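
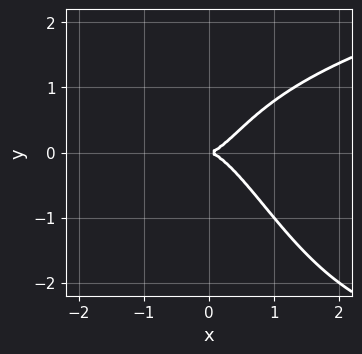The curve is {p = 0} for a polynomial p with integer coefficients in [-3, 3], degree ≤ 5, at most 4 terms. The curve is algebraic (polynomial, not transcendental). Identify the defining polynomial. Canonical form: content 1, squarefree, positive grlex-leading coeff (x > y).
2*x^2*y^2 + x*y^3 - 3*x^3 + 2*y^2

Degree: no degree-3 curve has this shape, so deg p = 4.
Reading off the gridlines: it meets the x-axis at x = 0 (among the integer gridlines); one y-axis crossing is at y = 0.
The integer polynomial consistent with all of this is the stated p.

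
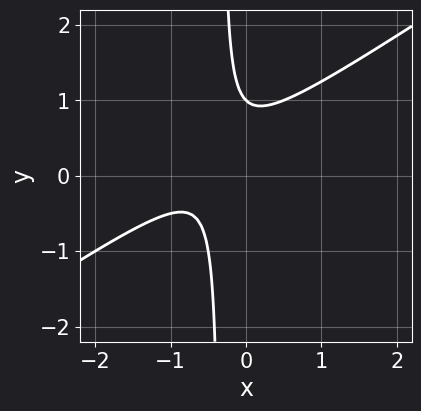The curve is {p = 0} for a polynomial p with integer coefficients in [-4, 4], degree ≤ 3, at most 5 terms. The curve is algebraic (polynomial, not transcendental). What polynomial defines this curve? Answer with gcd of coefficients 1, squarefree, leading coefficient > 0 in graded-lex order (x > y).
1. The degree is 2 — a generic line meets the curve in up to 2 points.
2. From the axis intercepts and sections: it crosses the y-axis at the gridline y = 1; no x-intercept at any integer in the box.
3. Fitting integer coefficients to these (and the overall shape) gives p.

2*x^2 - 3*x*y + 2*x - y + 1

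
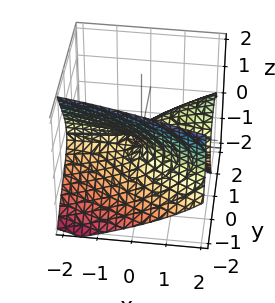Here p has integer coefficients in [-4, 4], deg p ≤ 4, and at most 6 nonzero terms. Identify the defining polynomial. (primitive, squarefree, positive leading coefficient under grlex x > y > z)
The degree is 3 — no degree-2 surface has this shape.
Reading off the gridlines: one y-axis crossing is at y = 0; the visible x-axis segment lies entirely on the surface; it crosses the z-axis at the gridline z = 0.
Solving for integer coefficients yields p as stated.

y^3 - 2*x*y + 2*y*z + 2*z^2 + z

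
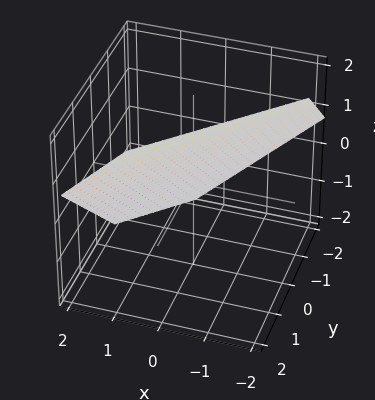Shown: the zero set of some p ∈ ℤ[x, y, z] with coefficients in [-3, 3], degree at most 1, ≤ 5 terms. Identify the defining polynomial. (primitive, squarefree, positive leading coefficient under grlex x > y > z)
First, degree: the surface is flat (a plane), so deg p = 1.
Finally, putting this together gives p.

3*x - 3*y + 3*z - 2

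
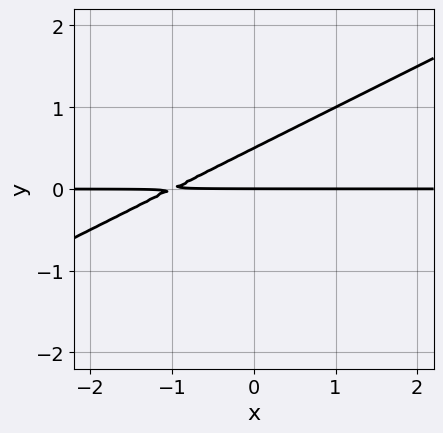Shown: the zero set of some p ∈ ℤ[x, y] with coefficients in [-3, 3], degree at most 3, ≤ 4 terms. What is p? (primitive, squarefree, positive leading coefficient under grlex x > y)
(a) The degree is 2 — no degree-1 curve has this shape.
(b) Reading off the gridlines: the visible x-axis segment lies entirely on the curve; it meets the y-axis at y = 0 (among the integer gridlines).
(c) Putting this together gives p.

x*y - 2*y^2 + y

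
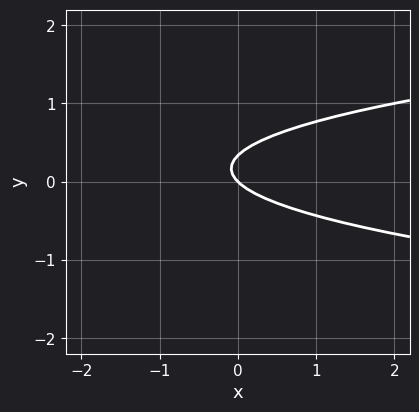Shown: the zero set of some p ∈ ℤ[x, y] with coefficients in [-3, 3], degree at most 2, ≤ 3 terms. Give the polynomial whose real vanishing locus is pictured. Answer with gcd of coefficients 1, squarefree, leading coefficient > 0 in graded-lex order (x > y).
First, deg p = 2. The shape is more complex than any degree-1 curve.
Then, from the visible intercepts: it meets the y-axis at y = 0 (among the integer gridlines); it crosses the x-axis at the gridline x = 0.
Finally, the integer polynomial consistent with all of this is the stated p.

3*y^2 - x - y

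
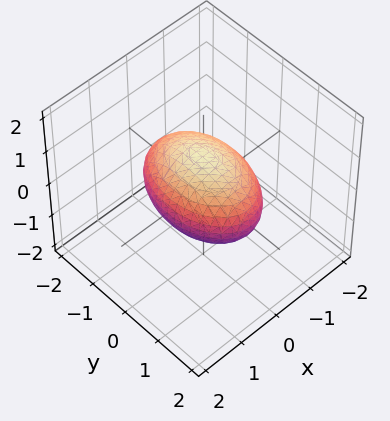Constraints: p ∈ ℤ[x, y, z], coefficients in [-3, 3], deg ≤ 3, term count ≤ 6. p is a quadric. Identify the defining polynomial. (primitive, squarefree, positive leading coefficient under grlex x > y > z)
2*x^2 + y^2 + 2*z^2 - 2

(a) deg p = 2. A closed, bounded, convex surface; a quadric.
(b) Symmetries: the y ↦ −y reflection is a symmetry, so y appears only in even powers; the z ↦ −z reflection is a symmetry, so z appears only in even powers; mirror symmetry x ↦ −x ⇒ only even powers of x.
(c) Reading off the gridlines: among the integer gridlines, it crosses the x-axis at x ∈ {-1, 1}; among the integer gridlines, it crosses the z-axis at z ∈ {-1, 1}.
(d) These observations pin down the coefficients.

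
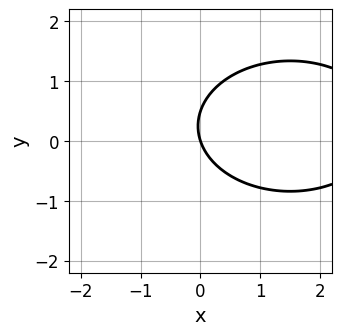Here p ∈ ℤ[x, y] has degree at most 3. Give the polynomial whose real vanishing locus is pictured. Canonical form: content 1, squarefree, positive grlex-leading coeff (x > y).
x^2 + 2*y^2 - 3*x - y

1. The degree is 2 — the shape is more complex than any degree-1 curve.
2. Observable constraints: it crosses the x-axis at the gridline x = 0; one y-axis crossing is at y = 0.
3. Putting this together gives p.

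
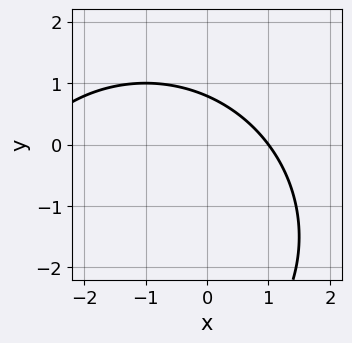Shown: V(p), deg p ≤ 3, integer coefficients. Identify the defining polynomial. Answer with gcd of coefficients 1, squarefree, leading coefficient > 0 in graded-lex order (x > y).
x^2 + y^2 + 2*x + 3*y - 3

The degree is 2 — no degree-1 curve has this shape.
Checking where it meets the axes: it meets the x-axis at x = 1 (among the integer gridlines).
Solving for integer coefficients yields p as stated.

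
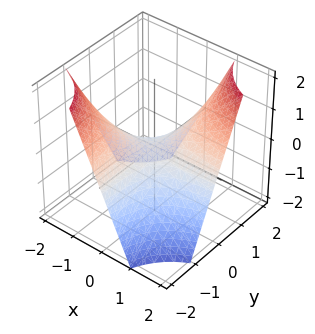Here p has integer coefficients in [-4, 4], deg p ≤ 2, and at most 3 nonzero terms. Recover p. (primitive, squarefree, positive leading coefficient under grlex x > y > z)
1. deg p = 2. The shape is more complex than any degree-1 surface.
2. From the visible intercepts: every point of the x-axis in the box is on the surface; every point of the y-axis in the box is on the surface; it crosses the z-axis at the gridline z = 0.
3. Together with the visible shape, these determine p as stated.

x*y - z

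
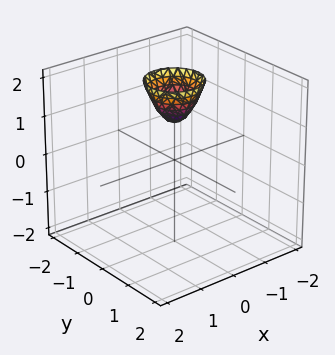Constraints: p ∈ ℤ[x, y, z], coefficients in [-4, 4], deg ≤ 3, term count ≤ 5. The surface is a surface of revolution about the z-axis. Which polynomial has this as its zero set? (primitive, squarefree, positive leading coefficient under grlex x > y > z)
2*x^2 + 2*y^2 - z + 1

(a) Degree: no degree-1 surface has this shape, so deg p = 2.
(b) Symmetries: rotational symmetry about the z-axis ⇒ p depends on x, y only through x² + y².
(c) Observable constraints: a circular section at z = 2 has radius between 0 and 1; it misses every integer gridline on the y-axis; one z-axis crossing is at z = 1.
(d) The integer polynomial consistent with all of this is the stated p.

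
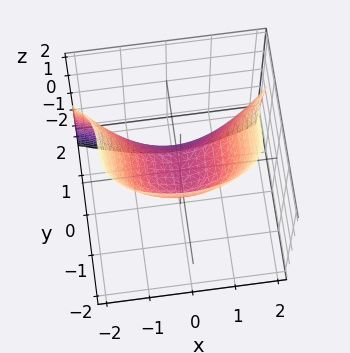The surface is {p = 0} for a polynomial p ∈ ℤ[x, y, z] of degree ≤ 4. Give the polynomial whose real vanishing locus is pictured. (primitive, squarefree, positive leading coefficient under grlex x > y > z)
First, deg p = 3.
Then, reading off the gridlines: it meets the x-axis at x = 0 (among the integer gridlines); it crosses the z-axis at the gridline z = 0.
Finally, matching integer coefficients to the picture gives p.

3*y^3 - 2*x^2 + 3*z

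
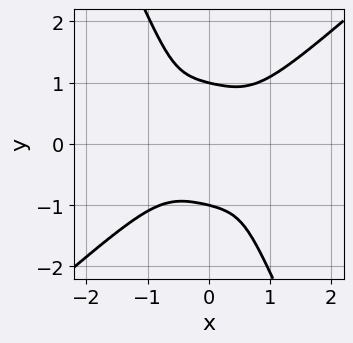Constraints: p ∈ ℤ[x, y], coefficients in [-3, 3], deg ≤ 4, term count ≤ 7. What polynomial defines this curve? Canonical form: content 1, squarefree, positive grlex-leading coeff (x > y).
(a) deg p = 4. The shape is more complex than any degree-3 curve.
(b) Observable constraints: the curve avoids every integer x-axis point in the box; among the integer gridlines, it crosses the y-axis at y ∈ {-1, 1}.
(c) The integer polynomial consistent with all of this is the stated p.

2*x^4 - 2*x*y^3 - y^4 + x*y + 1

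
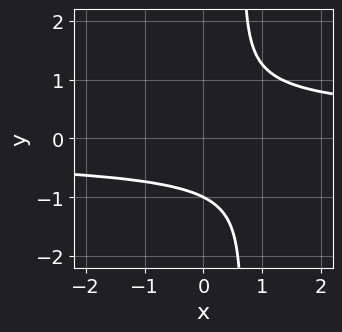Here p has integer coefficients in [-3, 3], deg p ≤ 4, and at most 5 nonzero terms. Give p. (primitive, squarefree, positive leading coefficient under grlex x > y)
First, deg p = 4. A generic line meets the curve in up to 4 points.
Then, reading off the gridlines: it crosses the y-axis at the gridline y = -1; no x-intercept at any integer in the box.
Finally, the integer polynomial consistent with all of this is the stated p.

3*x*y^3 - 2*y^3 - 2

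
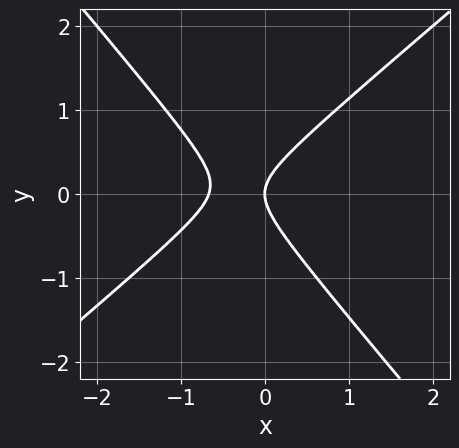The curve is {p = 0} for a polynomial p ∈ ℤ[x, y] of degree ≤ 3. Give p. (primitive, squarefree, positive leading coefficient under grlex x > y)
3*x^2 - x*y - 3*y^2 + 2*x

deg p = 2. The shape is more complex than any degree-1 curve.
From the visible intercepts: it crosses the x-axis at the gridline x = 0; it crosses the y-axis at the gridline y = 0.
Putting this together gives p.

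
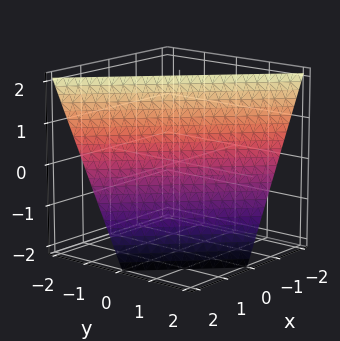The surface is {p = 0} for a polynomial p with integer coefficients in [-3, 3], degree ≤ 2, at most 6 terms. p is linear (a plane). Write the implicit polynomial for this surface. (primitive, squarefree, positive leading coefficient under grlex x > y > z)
1. Degree: every cross-section is a straight line — this is a plane, so deg p = 1.
2. Reading off the gridlines: it meets the y-axis at y = 1 (among the integer gridlines); it meets the z-axis at z = 2 (among the integer gridlines).
3. Matching integer coefficients to the picture gives p. Check: (1, 0, 0) on the x-axis lies on the surface, and p(1, 0, 0) = 0. ✓

2*x + 2*y + z - 2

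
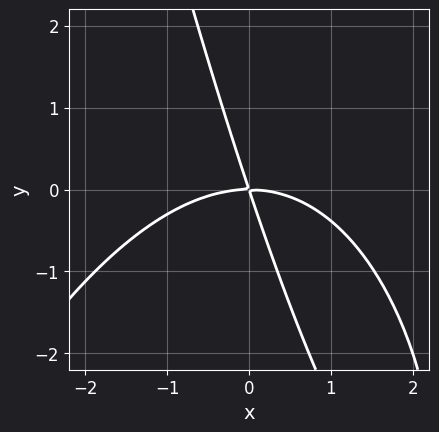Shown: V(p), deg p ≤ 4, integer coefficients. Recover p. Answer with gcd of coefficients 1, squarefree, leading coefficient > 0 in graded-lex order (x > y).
x^3 + 3*x*y + y^2

First, degree: no degree-2 curve has this shape, so deg p = 3.
Then, observable constraints: it crosses the y-axis at the gridline y = 0; it meets the x-axis at x = 0 (among the integer gridlines).
Finally, assembling these constraints gives the stated polynomial.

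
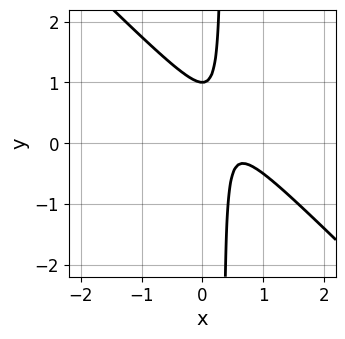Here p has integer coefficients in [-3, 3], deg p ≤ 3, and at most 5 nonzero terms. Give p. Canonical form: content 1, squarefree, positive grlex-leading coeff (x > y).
(a) Degree: no degree-1 curve has this shape, so deg p = 2.
(b) Observable constraints: the curve avoids every integer x-axis point in the box; it meets the y-axis at y = 1 (among the integer gridlines).
(c) Solving for integer coefficients yields p as stated.

3*x^2 + 3*x*y - 3*x - y + 1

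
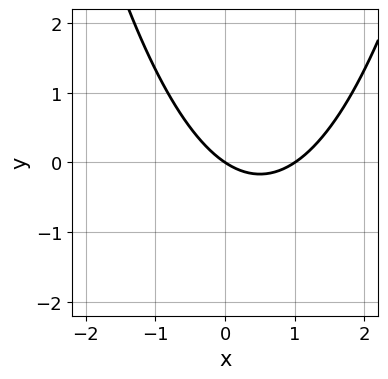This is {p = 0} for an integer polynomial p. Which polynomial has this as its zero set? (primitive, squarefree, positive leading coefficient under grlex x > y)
2*x^2 - 2*x - 3*y

1. deg p = 2. The shape is more complex than any degree-1 curve.
2. Reading off the gridlines: one y-axis crossing is at y = 0; among the integer gridlines, it crosses the x-axis at x ∈ {0, 1}.
3. The integer polynomial consistent with all of this is the stated p.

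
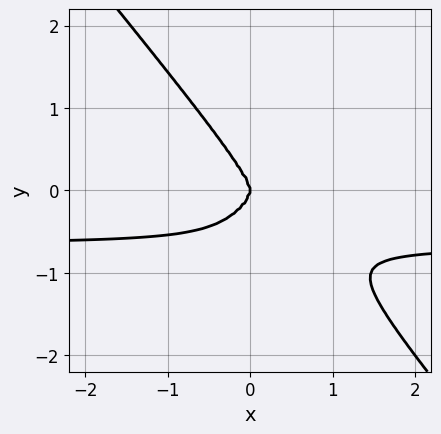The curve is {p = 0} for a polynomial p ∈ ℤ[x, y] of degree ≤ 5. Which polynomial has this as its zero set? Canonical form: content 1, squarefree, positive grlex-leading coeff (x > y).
3*x^3*y + x^2*y^2 + y^4 + 2*x^3

1. Degree: no degree-3 curve has this shape, so deg p = 4.
2. Observable constraints: it crosses the y-axis at the gridline y = 0; it meets the x-axis at x = 0 (among the integer gridlines).
3. Fitting integer coefficients to these (and the overall shape) gives p.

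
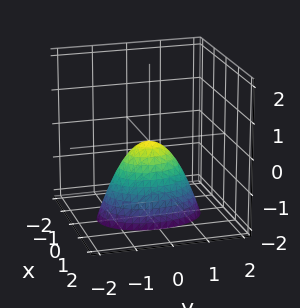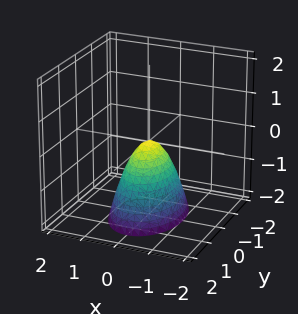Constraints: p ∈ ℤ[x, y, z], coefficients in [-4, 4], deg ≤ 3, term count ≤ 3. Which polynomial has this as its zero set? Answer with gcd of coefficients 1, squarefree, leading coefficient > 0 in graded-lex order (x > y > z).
(a) The degree is 2 — a single bowl opening along one axis; a quadric.
(b) Symmetries: it's symmetric under y → −y, forcing even powers of y; the x ↦ −x reflection is a symmetry, so x appears only in even powers.
(c) Reading off the gridlines: it crosses the y-axis at the gridline y = 0; it crosses the x-axis at the gridline x = 0; one z-axis crossing is at z = 0.
(d) Matching integer coefficients to the picture gives p.

2*x^2 + y^2 + z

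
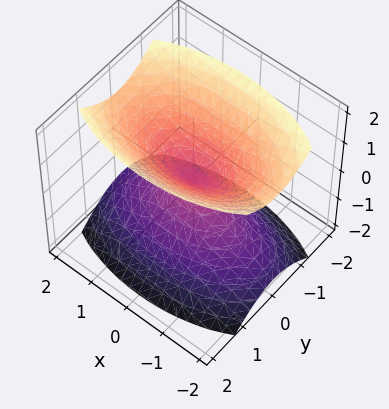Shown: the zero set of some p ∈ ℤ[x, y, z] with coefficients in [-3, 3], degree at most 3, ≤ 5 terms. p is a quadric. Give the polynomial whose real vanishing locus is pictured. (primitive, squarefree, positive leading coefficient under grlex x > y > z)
There are 2 components.
The degree is 2 — two nappes meeting at a single point; a quadric.
Symmetries: it's symmetric under z → −z, forcing even powers of z; the y ↦ −y reflection is a symmetry, so y appears only in even powers; mirror symmetry x ↦ −x ⇒ only even powers of x.
From the visible intercepts: it meets the x-axis at x = 0 (among the integer gridlines); one z-axis crossing is at z = 0; it meets the y-axis at y = 0 (among the integer gridlines).
Putting this together gives p.

x^2 + 3*y^2 - 2*z^2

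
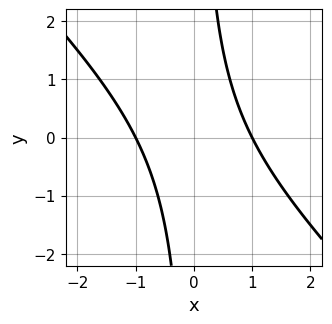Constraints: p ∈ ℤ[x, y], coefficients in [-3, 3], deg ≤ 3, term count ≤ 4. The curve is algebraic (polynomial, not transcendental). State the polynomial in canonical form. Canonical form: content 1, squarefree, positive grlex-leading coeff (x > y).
The degree is 2 — no degree-1 curve has this shape.
Checking where it meets the axes: it misses every integer gridline on the y-axis; among the integer gridlines, it crosses the x-axis at x ∈ {-1, 1}.
Together with the visible shape, these determine p as stated.

x^2 + x*y - 1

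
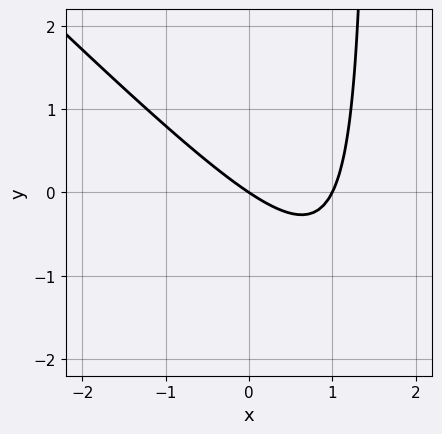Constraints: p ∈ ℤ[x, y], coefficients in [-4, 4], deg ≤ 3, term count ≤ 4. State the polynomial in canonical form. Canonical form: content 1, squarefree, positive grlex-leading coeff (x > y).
2*x^2 + 2*x*y - 2*x - 3*y

The degree is 2 — a generic line meets the curve in up to 2 points.
Against the integer gridlines: it meets the y-axis at y = 0 (among the integer gridlines); among the integer gridlines, it crosses the x-axis at x ∈ {0, 1}.
These observations pin down the coefficients.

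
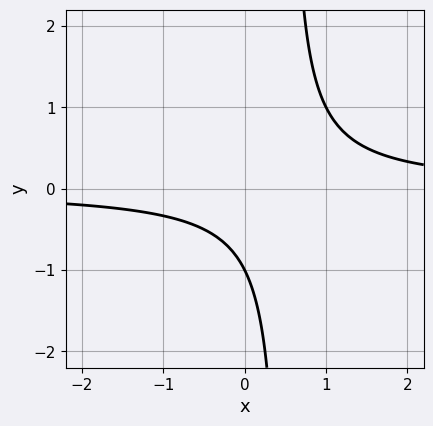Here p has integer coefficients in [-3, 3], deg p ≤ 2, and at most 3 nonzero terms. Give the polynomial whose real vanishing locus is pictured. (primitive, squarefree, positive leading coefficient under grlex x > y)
First, degree: a generic line meets the curve in up to 2 points, so deg p = 2.
Next, against the integer gridlines: the curve avoids every integer x-axis point in the box; one y-axis crossing is at y = -1.
Finally, matching integer coefficients to the picture gives p.

2*x*y - y - 1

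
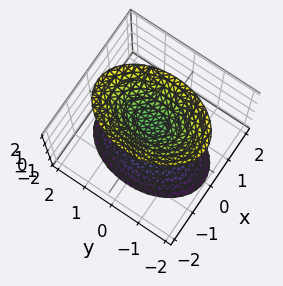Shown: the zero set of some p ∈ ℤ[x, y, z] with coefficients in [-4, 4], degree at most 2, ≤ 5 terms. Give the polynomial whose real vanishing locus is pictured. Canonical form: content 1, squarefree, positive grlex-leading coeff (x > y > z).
2*x^2 + y^2 - z^2 + 1

First, the picture has 2 separate pieces.
Then, degree: two sheets facing apart; a quadric, so deg p = 2.
Then, symmetries: it's symmetric under z → −z, forcing even powers of z; the y ↦ −y reflection is a symmetry, so y appears only in even powers; mirror symmetry x ↦ −x ⇒ only even powers of x.
Then, against the integer gridlines: it misses every integer gridline on the x-axis; the z-axis gridline crossings are at z ∈ {-1, 1}.
Finally, putting this together gives p.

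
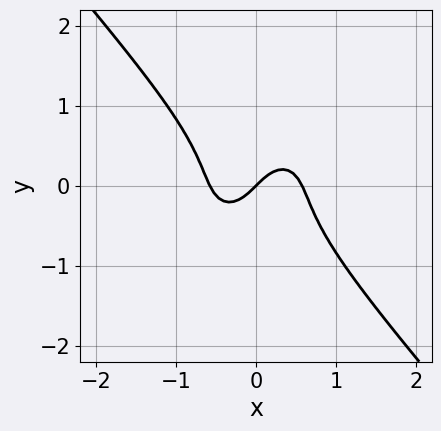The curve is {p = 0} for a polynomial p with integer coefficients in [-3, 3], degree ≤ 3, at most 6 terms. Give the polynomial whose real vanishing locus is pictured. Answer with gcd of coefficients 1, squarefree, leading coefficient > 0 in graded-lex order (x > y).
3*x^3 + 2*y^3 - x + y

(a) The degree is 3 — the shape is more complex than any degree-2 curve.
(b) Reading off the gridlines: one y-axis crossing is at y = 0; it meets the x-axis at x = 0 (among the integer gridlines).
(c) The integer polynomial consistent with all of this is the stated p.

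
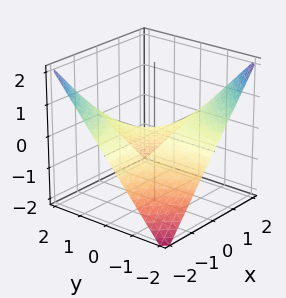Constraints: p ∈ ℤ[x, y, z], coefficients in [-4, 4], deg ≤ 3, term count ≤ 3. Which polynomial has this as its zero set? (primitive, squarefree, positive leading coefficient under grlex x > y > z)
deg p = 2. A saddle surface; a quadric.
Checking where it meets the axes: the visible x-axis segment lies entirely on the surface; the visible y-axis segment lies entirely on the surface.
Solving for integer coefficients yields p as stated.

x*y + 2*z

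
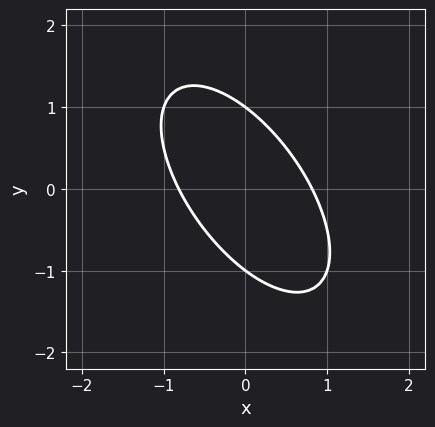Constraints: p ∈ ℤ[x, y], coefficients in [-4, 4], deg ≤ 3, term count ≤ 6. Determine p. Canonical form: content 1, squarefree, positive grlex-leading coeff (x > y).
First, the degree is 2 — the shape is more complex than any degree-1 curve.
Then, from the axis intercepts and sections: among the integer gridlines, it crosses the y-axis at y ∈ {-1, 1}.
Finally, these observations pin down the coefficients.

3*x^2 + 3*x*y + 2*y^2 - 2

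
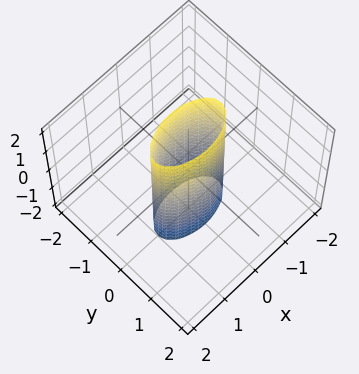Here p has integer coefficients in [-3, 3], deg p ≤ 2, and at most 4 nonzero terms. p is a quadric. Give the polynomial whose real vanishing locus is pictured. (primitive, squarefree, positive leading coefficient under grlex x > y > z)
x^2 + 3*y^2 - 1

First, degree: constant cross-section along one axis; a quadric, so deg p = 2.
Then, symmetries: it's symmetric under y → −y, forcing even powers of y; mirror symmetry z ↦ −z ⇒ only even powers of z; mirror symmetry x ↦ −x ⇒ only even powers of x.
Next, checking where it meets the axes: among the integer gridlines, it crosses the x-axis at x ∈ {-1, 1}; the surface avoids every integer z-axis point in the box.
Finally, fitting integer coefficients to these (and the overall shape) gives p.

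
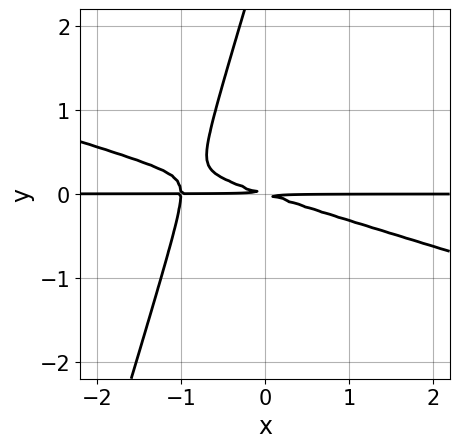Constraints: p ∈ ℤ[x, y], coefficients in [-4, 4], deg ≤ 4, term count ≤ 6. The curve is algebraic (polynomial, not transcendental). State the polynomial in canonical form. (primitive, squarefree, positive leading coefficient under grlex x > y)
x^2*y + 3*x*y^2 - y^3 + x*y + 3*y^2

(a) deg p = 3. The shape is more complex than any degree-2 curve.
(b) Checking where it meets the axes: every point of the x-axis in the box is on the curve.
(c) Assembling these constraints gives the stated polynomial.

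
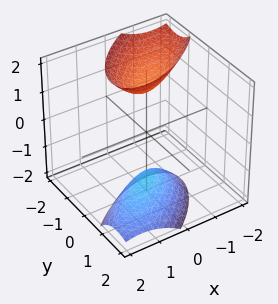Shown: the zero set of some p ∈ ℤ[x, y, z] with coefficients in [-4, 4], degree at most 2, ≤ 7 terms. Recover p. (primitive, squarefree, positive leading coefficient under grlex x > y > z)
First, I count 2 distinct pieces. Treating them together as one polynomial.
Next, deg p = 2. The shape is more complex than any degree-1 surface.
Then, from the axis intercepts and sections: no y-intercept at any integer in the box; the surface avoids every integer x-axis point in the box.
Finally, these observations pin down the coefficients.

2*x^2 - 3*x*y + 3*y^2 + 2*y*z - z^2 + 2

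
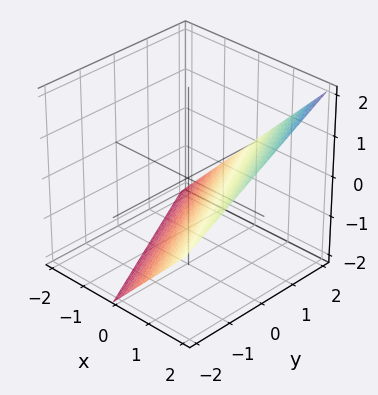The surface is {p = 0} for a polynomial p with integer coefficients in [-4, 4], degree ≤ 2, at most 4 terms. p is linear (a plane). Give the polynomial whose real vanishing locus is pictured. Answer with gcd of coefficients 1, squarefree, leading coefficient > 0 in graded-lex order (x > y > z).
2*x + y - 2*z - 2

First, the degree is 1 — every cross-section is a straight line — this is a plane.
Then, checking where it meets the axes: it meets the z-axis at z = -1 (among the integer gridlines); one x-axis crossing is at x = 1; one y-axis crossing is at y = 2.
Finally, together with the visible shape, these determine p as stated.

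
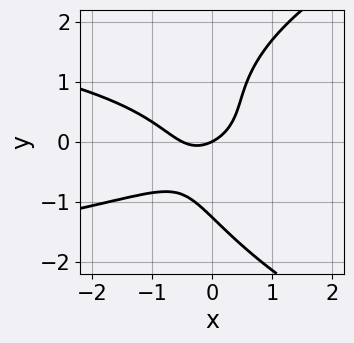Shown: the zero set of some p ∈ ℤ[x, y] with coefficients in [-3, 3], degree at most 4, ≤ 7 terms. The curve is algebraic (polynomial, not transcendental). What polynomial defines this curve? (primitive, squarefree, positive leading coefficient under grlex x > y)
(a) Degree: the shape is more complex than any degree-3 curve, so deg p = 4.
(b) Against the integer gridlines: one y-axis crossing is at y = 0; it crosses the x-axis at the gridline x = 0.
(c) These observations pin down the coefficients.

y^4 - 3*x*y^2 - 2*x^2 - x + 2*y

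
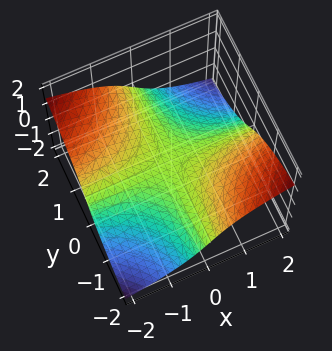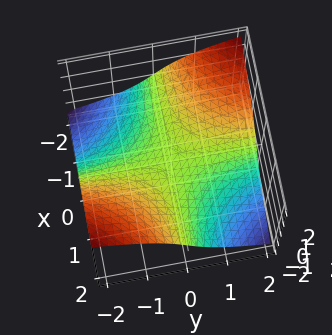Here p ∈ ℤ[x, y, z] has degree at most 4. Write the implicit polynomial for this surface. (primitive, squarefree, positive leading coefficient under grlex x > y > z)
z^3 + 2*x*y + 3*z

First, the degree is 3 — the shape is more complex than any degree-2 surface.
Then, observable constraints: every point of the x-axis in the box is on the surface; every point of the y-axis in the box is on the surface; it crosses the z-axis at the gridline z = 0.
Finally, the integer polynomial consistent with all of this is the stated p.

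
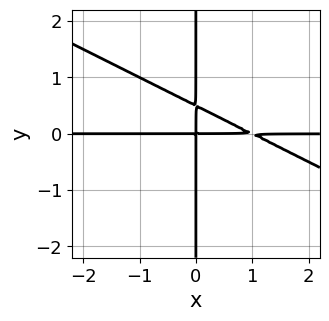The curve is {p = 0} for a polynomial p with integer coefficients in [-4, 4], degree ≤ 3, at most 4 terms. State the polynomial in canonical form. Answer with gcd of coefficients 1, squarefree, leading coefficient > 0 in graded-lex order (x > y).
x^2*y + 2*x*y^2 - x*y

(a) deg p = 3. A generic line meets the curve in up to 3 points.
(b) Against the integer gridlines: every point of the y-axis in the box is on the curve; every point of the x-axis in the box is on the curve.
(c) Solving for integer coefficients yields p as stated.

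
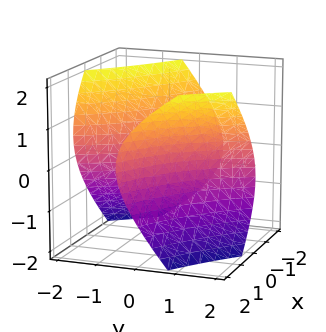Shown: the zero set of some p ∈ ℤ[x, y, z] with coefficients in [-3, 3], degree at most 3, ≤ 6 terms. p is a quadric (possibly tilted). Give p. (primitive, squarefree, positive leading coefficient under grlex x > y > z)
x^2 + 3*x*y + y^2 - y*z - 2*z^2 - 1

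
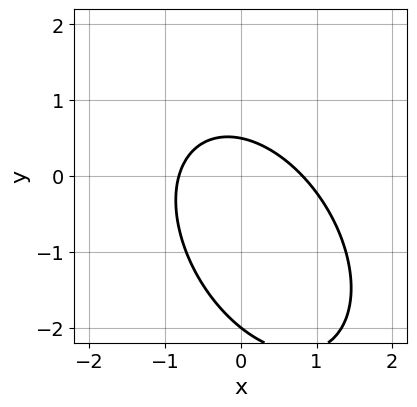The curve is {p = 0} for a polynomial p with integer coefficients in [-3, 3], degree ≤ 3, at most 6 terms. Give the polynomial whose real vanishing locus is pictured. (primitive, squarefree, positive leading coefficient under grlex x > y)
deg p = 2.
Observable constraints: it meets the y-axis at y = -2 (among the integer gridlines).
These observations pin down the coefficients.

3*x^2 + 2*x*y + 2*y^2 + 3*y - 2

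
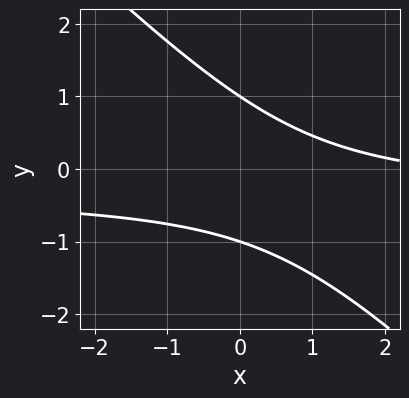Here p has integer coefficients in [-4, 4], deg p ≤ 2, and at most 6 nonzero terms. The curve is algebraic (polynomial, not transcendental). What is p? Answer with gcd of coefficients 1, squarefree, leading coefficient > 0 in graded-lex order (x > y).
3*x*y + 3*y^2 + x - 3

(a) Degree: a generic line meets the curve in up to 2 points, so deg p = 2.
(b) Observable constraints: among the integer gridlines, it crosses the y-axis at y ∈ {-1, 1}; it misses every integer gridline on the x-axis.
(c) Solving for integer coefficients yields p as stated.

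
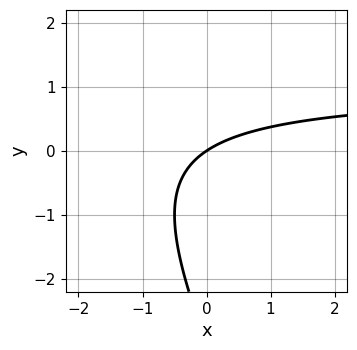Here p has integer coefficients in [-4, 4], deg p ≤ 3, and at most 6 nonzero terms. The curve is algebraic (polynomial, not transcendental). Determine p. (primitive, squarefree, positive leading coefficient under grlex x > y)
(a) Degree: a generic line meets the curve in up to 2 points, so deg p = 2.
(b) Reading off the gridlines: it meets the x-axis at x = 0 (among the integer gridlines); it crosses the y-axis at the gridline y = 0.
(c) These observations pin down the coefficients.

2*x*y + y^2 - 2*x + 3*y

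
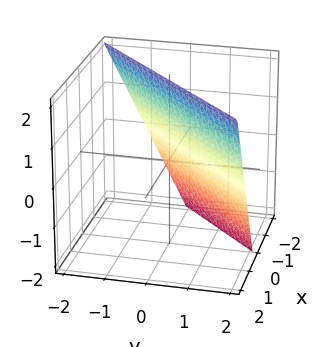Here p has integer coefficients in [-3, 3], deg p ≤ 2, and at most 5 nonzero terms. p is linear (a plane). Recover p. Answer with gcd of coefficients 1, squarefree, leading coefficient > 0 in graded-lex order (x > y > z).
(a) deg p = 1.
(b) Observable constraints: one y-axis crossing is at y = 1; one z-axis crossing is at z = 2; it meets the x-axis at x = -1 (among the integer gridlines).
(c) Putting this together gives p.

2*x - 2*y - z + 2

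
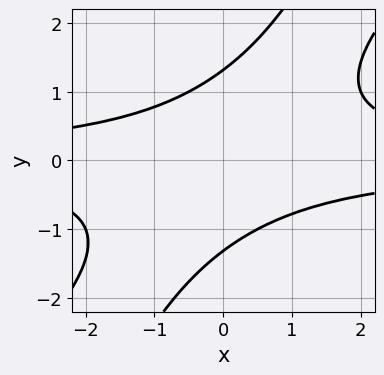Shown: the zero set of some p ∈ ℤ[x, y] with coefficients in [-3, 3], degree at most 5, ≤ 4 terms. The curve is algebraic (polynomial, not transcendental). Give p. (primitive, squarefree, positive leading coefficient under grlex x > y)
(a) Degree: no degree-3 curve has this shape, so deg p = 4.
(b) Reading off the gridlines: no x-intercept at any integer in the box.
(c) These observations pin down the coefficients.

2*x^2*y^2 - 3*x*y^3 + y^4 - 3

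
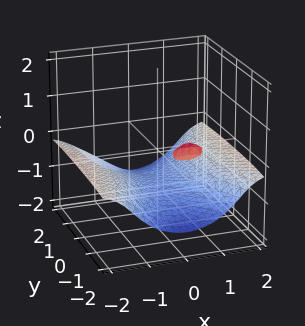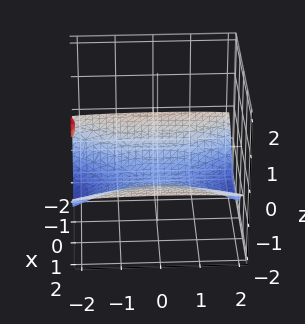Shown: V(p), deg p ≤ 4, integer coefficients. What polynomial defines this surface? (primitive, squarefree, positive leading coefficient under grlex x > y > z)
There are 2 components. Treating them together as one polynomial.
Degree: a generic line meets the surface in up to 3 points, so deg p = 3.
From the axis intercepts and sections: the surface avoids every integer x-axis point in the box; the surface avoids every integer y-axis point in the box.
Putting this together gives p.

3*x^2*z - y^2*z + 3*z^3 + 2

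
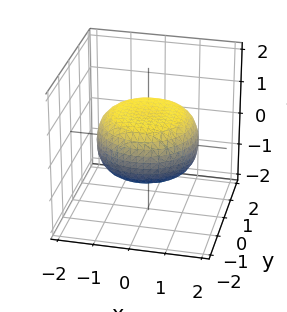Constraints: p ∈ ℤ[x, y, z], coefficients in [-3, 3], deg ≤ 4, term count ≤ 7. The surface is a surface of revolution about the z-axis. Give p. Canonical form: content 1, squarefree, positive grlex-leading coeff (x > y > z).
(a) The degree is 4 — a generic line meets the surface in up to 4 points.
(b) By symmetry, every cross-section ⟂ z is a circle, so x, y appear only via x² + y².
(c) From the visible intercepts: a circular section at z = 0 has radius between 1 and 2.
(d) Matching integer coefficients to the picture gives p.

x^4 + 2*x^2*y^2 + y^4 - x^2 - y^2 + 3*z^2 - 2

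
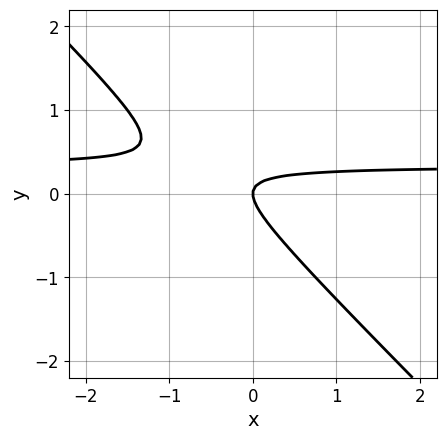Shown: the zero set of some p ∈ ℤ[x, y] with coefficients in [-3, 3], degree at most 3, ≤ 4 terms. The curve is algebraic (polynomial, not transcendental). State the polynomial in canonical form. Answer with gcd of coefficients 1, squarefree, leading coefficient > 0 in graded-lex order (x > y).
deg p = 2. A generic line meets the curve in up to 2 points.
Against the integer gridlines: one y-axis crossing is at y = 0; one x-axis crossing is at x = 0.
The integer polynomial consistent with all of this is the stated p.

3*x*y + 3*y^2 - x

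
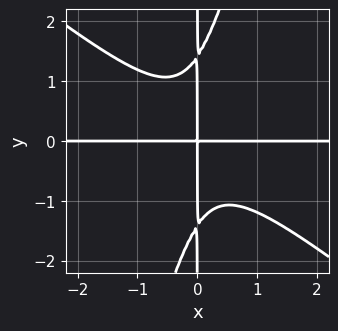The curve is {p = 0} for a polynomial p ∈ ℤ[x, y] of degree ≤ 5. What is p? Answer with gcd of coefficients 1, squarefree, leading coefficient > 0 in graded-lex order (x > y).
3*x^3*y + 3*x^2*y^2 - x*y^3 + 2*x*y

(a) The degree is 4 — the shape is more complex than any degree-3 curve.
(b) Against the integer gridlines: every point of the y-axis in the box is on the curve; every point of the x-axis in the box is on the curve.
(c) Fitting integer coefficients to these (and the overall shape) gives p.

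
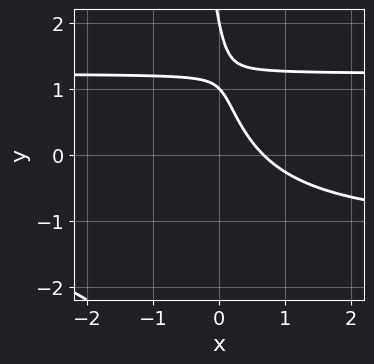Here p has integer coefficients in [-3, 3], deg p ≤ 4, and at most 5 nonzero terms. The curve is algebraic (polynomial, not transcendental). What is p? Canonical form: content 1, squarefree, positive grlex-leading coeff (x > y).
First, the degree is 3 — the shape is more complex than any degree-2 curve.
Next, reading off the gridlines: the y-axis gridline crossings are at y ∈ {1, 2}.
Finally, fitting integer coefficients to these (and the overall shape) gives p.

2*x*y^2 + y^2 - 3*x - 3*y + 2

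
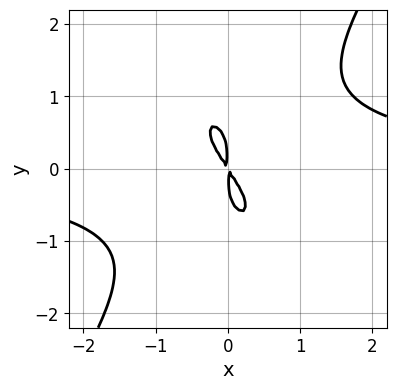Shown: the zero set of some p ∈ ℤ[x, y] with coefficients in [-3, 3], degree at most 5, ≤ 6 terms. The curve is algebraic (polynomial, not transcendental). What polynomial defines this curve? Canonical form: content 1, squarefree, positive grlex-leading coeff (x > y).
The degree is 4 — a generic line meets the curve in up to 4 points.
The integer polynomial consistent with all of this is the stated p.

2*x^3*y + x^2*y^2 - y^4 - 3*x^2 - 2*x*y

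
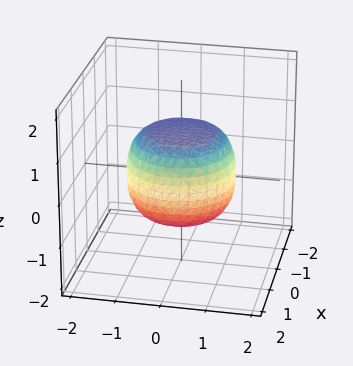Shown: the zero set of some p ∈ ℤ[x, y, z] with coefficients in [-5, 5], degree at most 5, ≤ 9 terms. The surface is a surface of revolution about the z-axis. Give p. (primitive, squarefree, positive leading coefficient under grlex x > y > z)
2*x^4 + 4*x^2*y^2 + 2*y^4 - x^2 - y^2 + 3*z^2 - 3

(a) deg p = 4.
(b) Symmetry: the surface is invariant under rotation about z: p = q(x² + y², z).
(c) Checking where it meets the axes: the z-axis gridline crossings are at z ∈ {-1, 1}; a circular section at z = -1 has radius between 0 and 1.
(d) Assembling these constraints gives the stated polynomial.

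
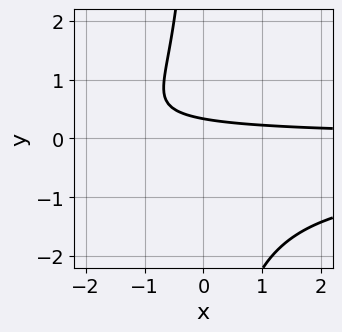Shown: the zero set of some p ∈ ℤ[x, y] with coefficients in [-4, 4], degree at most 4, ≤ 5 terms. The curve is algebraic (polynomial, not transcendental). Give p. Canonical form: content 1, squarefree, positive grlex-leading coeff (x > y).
First, degree: no degree-2 curve has this shape, so deg p = 3.
Then, checking where it meets the axes: the curve avoids every integer x-axis point in the box.
Finally, matching integer coefficients to the picture gives p.

2*x*y^2 + x*y + 3*y - 1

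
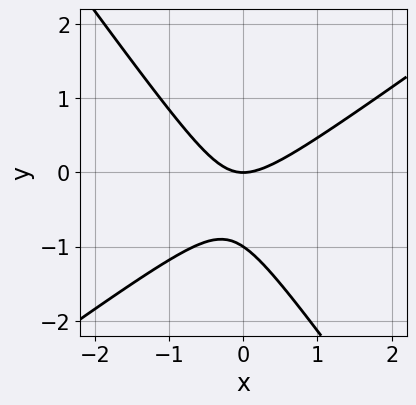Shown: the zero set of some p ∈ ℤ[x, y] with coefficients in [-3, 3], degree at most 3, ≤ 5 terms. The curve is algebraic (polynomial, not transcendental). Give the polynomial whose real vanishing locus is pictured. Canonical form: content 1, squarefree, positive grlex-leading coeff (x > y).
3*x^2 - 2*x*y - 3*y^2 - 3*y

Degree: a generic line meets the curve in up to 2 points, so deg p = 2.
From the axis intercepts and sections: it crosses the x-axis at the gridline x = 0; the y-axis gridline crossings are at y ∈ {-1, 0}.
Assembling these constraints gives the stated polynomial.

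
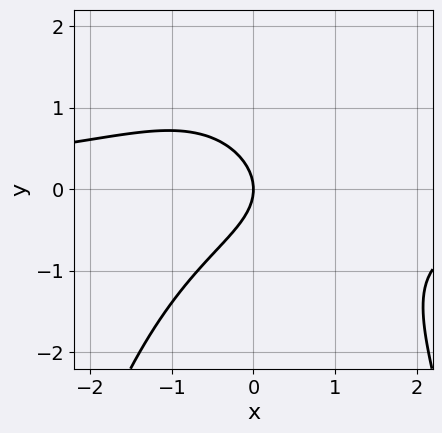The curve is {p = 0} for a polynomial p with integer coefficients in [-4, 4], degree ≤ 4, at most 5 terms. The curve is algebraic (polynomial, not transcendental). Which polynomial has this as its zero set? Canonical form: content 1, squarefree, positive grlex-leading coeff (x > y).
2*x^2*y + 3*y^2 + 3*x

The degree is 3 — no degree-2 curve has this shape.
Reading off the gridlines: one x-axis crossing is at x = 0; it crosses the y-axis at the gridline y = 0.
Together with the visible shape, these determine p as stated.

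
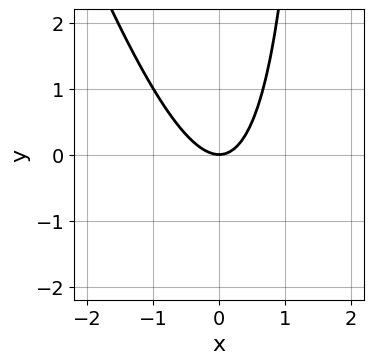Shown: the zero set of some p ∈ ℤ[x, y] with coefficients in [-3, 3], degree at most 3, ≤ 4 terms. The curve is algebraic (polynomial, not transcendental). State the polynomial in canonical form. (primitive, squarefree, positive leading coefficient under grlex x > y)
3*x^2 + x*y - 2*y

1. The degree is 2 — the shape is more complex than any degree-1 curve.
2. Observable constraints: it meets the y-axis at y = 0 (among the integer gridlines); it meets the x-axis at x = 0 (among the integer gridlines).
3. Matching integer coefficients to the picture gives p.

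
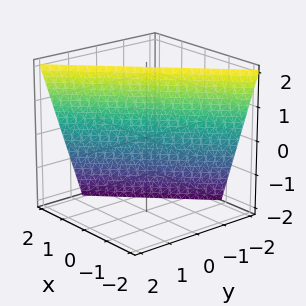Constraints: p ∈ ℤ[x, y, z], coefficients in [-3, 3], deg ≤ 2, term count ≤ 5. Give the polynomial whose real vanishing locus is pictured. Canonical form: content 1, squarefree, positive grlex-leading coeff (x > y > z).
(a) The degree is 1 — every cross-section is a straight line — this is a plane.
(b) Reading off the gridlines: one z-axis crossing is at z = 2.
(c) These observations pin down the coefficients.

3*x - 3*y + z - 2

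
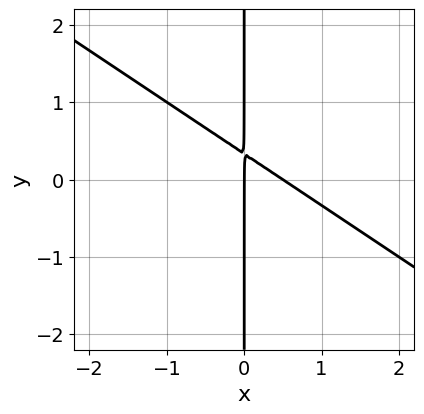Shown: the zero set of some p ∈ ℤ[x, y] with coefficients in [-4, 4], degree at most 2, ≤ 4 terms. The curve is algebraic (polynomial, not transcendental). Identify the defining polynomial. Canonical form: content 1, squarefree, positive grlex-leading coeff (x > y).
2*x^2 + 3*x*y - x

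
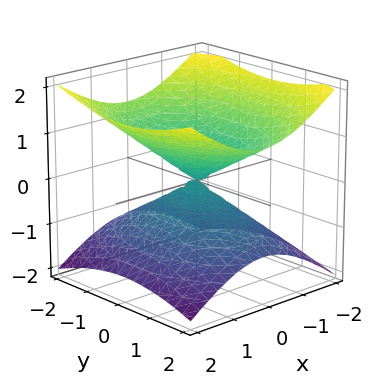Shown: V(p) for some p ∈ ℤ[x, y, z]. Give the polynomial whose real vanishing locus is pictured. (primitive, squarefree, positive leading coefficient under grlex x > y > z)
2*x^2 + y^2 - 3*z^2

(a) Degree: a double cone through the origin; a quadric, so deg p = 2.
(b) Symmetries: the y ↦ −y reflection is a symmetry, so y appears only in even powers; it's symmetric under x → −x, forcing even powers of x; mirror symmetry z ↦ −z ⇒ only even powers of z.
(c) Reading off the gridlines: it meets the y-axis at y = 0 (among the integer gridlines); it meets the x-axis at x = 0 (among the integer gridlines).
(d) Solving for integer coefficients yields p as stated.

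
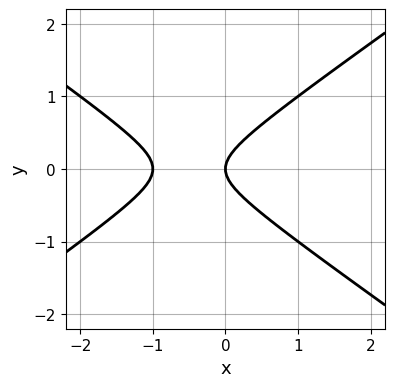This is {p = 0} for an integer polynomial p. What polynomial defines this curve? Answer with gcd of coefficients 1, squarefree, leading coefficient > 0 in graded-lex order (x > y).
x^2 - 2*y^2 + x

First, degree: a generic line meets the curve in up to 2 points, so deg p = 2.
Then, symmetries: it's symmetric under y → −y, forcing even powers of y.
Next, from the axis intercepts and sections: the x-axis gridline crossings are at x ∈ {-1, 0}; it crosses the y-axis at the gridline y = 0.
Finally, together with the visible shape, these determine p as stated.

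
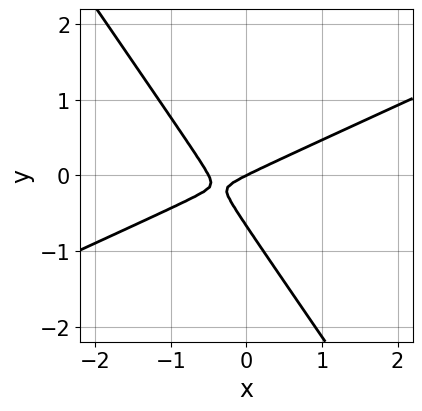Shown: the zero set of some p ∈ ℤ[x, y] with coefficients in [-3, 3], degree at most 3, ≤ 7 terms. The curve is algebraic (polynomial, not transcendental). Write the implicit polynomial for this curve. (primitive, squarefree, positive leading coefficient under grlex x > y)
2*x^2 - 3*x*y - 3*y^2 + x - 2*y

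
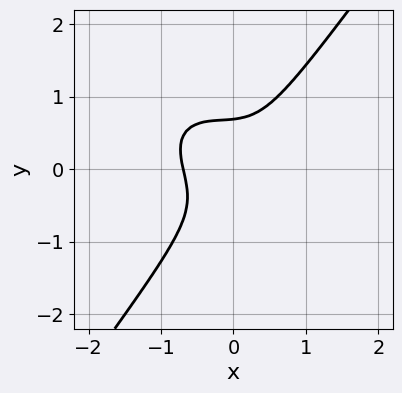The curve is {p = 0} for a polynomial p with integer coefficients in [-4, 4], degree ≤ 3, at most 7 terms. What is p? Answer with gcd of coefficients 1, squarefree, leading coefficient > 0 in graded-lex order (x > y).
First, the degree is 3 — a generic line meets the curve in up to 3 points.
Finally, matching integer coefficients to the picture gives p.

3*x^3 + 2*x^2*y + x*y^2 - 3*y^3 + 1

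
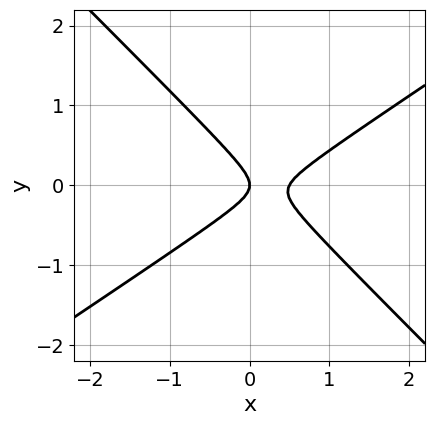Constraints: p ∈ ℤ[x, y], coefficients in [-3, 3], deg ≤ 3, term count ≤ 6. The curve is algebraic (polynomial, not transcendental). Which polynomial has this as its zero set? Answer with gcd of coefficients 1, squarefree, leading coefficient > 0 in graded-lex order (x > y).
First, the degree is 2 — no degree-1 curve has this shape.
Then, checking where it meets the axes: one x-axis crossing is at x = 0; one y-axis crossing is at y = 0.
Finally, together with the visible shape, these determine p as stated.

2*x^2 - x*y - 3*y^2 - x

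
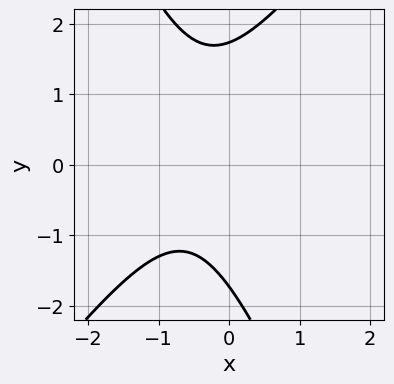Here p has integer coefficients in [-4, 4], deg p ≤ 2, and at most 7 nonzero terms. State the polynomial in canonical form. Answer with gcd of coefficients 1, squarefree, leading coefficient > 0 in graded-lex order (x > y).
3*x^2 - x*y - y^2 + 3*x + 3

First, the degree is 2 — a generic line meets the curve in up to 2 points.
Then, from the axis intercepts and sections: the curve avoids every integer x-axis point in the box.
Finally, together with the visible shape, these determine p as stated.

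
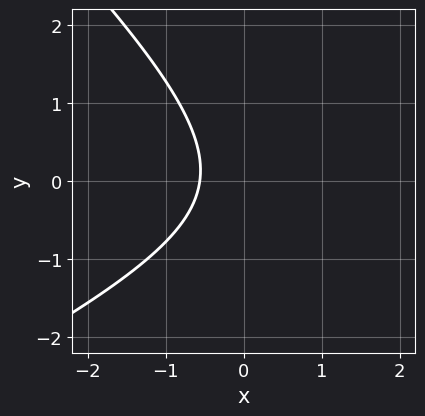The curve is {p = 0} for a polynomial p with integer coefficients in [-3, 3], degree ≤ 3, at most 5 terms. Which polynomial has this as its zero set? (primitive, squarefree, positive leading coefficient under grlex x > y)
x^2 - x*y - 2*y^2 - 3*x - 2

(a) Degree: no degree-1 curve has this shape, so deg p = 2.
(b) Observable constraints: no y-intercept at any integer in the box.
(c) Solving for integer coefficients yields p as stated.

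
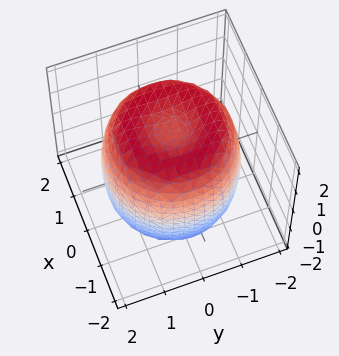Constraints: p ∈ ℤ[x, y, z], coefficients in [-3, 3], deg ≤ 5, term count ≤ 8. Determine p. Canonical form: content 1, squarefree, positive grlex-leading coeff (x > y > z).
x^4 + 2*x^2*y^2 + y^4 - 2*x^2 - 2*y^2 + z^2 - 2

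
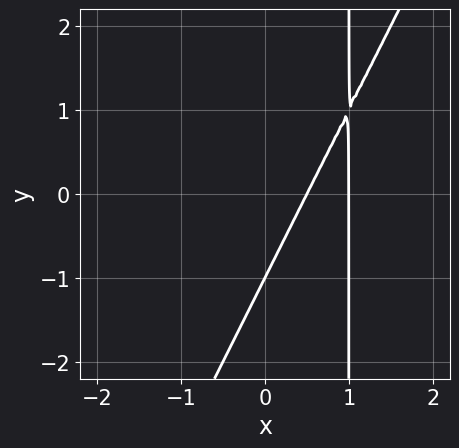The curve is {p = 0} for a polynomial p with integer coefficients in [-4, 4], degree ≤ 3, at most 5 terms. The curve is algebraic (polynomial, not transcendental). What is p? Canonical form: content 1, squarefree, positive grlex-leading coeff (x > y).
First, deg p = 2. A generic line meets the curve in up to 2 points.
Next, from the visible intercepts: one y-axis crossing is at y = -1; one x-axis crossing is at x = 1.
Finally, these observations pin down the coefficients.

2*x^2 - x*y - 3*x + y + 1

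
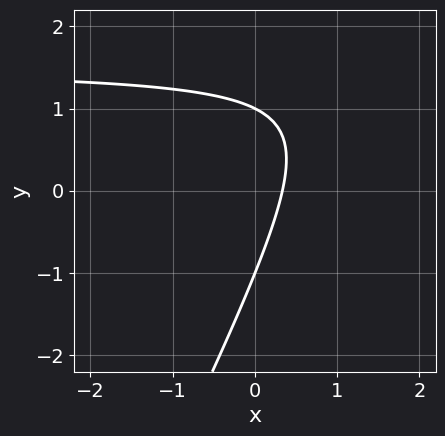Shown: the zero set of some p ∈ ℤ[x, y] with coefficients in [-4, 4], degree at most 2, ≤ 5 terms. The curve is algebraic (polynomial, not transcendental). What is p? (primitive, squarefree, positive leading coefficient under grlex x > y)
2*x*y - y^2 - 3*x + 1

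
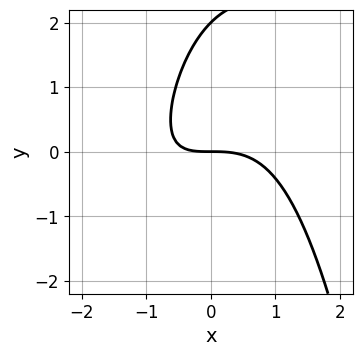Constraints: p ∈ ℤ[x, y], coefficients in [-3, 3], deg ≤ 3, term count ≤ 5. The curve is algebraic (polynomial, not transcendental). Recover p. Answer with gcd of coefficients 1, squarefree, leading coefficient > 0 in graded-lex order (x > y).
1. deg p = 3. No degree-2 curve has this shape.
2. From the axis intercepts and sections: it crosses the x-axis at the gridline x = 0; the y-axis gridline crossings are at y ∈ {0, 2}.
3. Assembling these constraints gives the stated polynomial.

x^3 - x^2*y + x*y - y^2 + 2*y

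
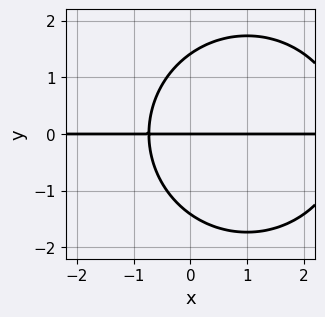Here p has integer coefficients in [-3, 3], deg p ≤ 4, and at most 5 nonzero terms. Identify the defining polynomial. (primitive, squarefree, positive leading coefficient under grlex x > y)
x^2*y + y^3 - 2*x*y - 2*y

Degree: no degree-2 curve has this shape, so deg p = 3.
Checking where it meets the axes: every point of the x-axis in the box is on the curve; it meets the y-axis at y = 0 (among the integer gridlines).
Putting this together gives p.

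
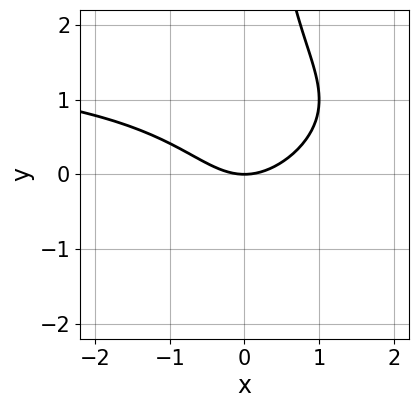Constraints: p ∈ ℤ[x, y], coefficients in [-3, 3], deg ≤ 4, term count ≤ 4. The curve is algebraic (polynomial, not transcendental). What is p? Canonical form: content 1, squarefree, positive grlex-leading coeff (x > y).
x^2*y - 2*x*y^2 - 2*x^2 + 3*y

1. deg p = 3. The shape is more complex than any degree-2 curve.
2. Reading off the gridlines: one x-axis crossing is at x = 0; it crosses the y-axis at the gridline y = 0.
3. Fitting integer coefficients to these (and the overall shape) gives p.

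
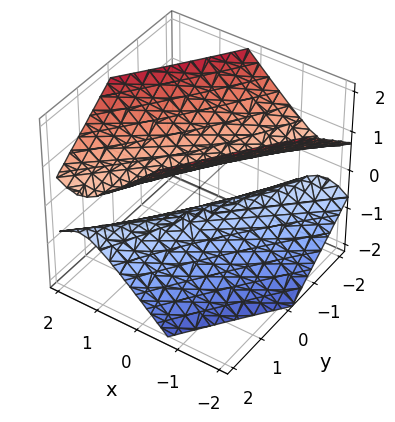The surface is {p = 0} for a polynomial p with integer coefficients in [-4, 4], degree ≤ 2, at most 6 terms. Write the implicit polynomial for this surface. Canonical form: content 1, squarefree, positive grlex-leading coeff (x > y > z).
1. The picture has 2 separate pieces. They look like related sheets of one shape, so recover p as a whole.
2. The degree is 2 — the shape is more complex than any degree-1 surface.
3. Checking where it meets the axes: no y-intercept at any integer in the box; the surface avoids every integer x-axis point in the box.
4. Putting this together gives p.

2*x^2 - 3*x*y + y^2 - 2*z^2 + 1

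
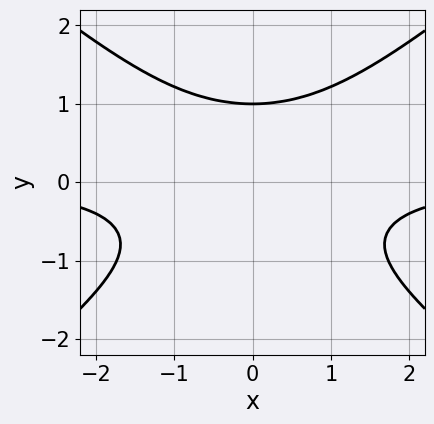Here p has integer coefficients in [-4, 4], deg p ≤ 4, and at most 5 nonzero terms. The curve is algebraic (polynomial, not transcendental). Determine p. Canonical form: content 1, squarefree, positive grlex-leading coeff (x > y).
2*x^2*y - 3*y^3 + 3

deg p = 3. The shape is more complex than any degree-2 curve.
Symmetries: mirror symmetry x ↦ −x ⇒ only even powers of x.
Checking where it meets the axes: it meets the y-axis at y = 1 (among the integer gridlines); no x-intercept at any integer in the box.
Solving for integer coefficients yields p as stated.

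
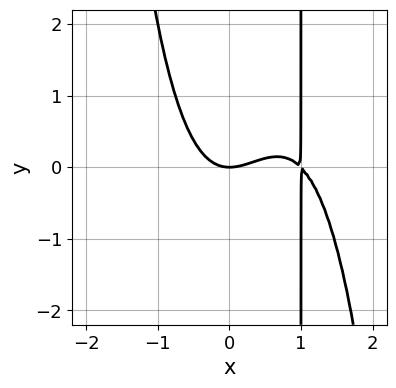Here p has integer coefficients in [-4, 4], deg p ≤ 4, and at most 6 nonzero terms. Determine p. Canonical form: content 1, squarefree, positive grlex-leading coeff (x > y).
x^4 - 2*x^3 + x^2 + x*y - y

First, deg p = 4. A generic line meets the curve in up to 4 points.
Then, reading off the gridlines: among the integer gridlines, it crosses the x-axis at x ∈ {0, 1}; one y-axis crossing is at y = 0.
Finally, the integer polynomial consistent with all of this is the stated p.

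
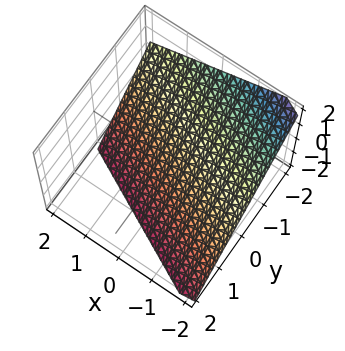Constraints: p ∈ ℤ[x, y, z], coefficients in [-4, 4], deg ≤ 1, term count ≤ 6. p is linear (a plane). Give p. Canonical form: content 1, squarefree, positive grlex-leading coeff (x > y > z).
The degree is 1 — every cross-section is a straight line — this is a plane.
Reading off the gridlines: it meets the z-axis at z = -1 (among the integer gridlines); it meets the x-axis at x = -2 (among the integer gridlines); one y-axis crossing is at y = -1.
Fitting integer coefficients to these (and the overall shape) gives p.

x + 2*y + 2*z + 2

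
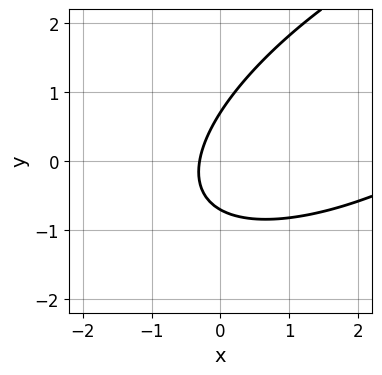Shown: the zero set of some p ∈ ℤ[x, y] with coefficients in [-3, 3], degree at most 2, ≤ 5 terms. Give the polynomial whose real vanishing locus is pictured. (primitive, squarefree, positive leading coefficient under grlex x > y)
Degree: the shape is more complex than any degree-1 curve, so deg p = 2.
Matching integer coefficients to the picture gives p.

x^2 - 2*x*y + 2*y^2 - 3*x - 1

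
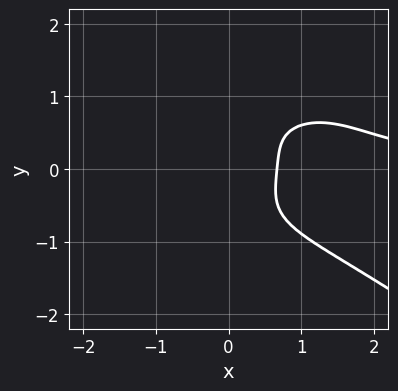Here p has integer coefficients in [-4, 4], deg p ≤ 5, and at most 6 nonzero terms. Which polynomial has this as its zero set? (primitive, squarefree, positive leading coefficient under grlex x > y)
deg p = 4.
Against the integer gridlines: no y-intercept at any integer in the box.
Matching integer coefficients to the picture gives p.

x^3*y + 3*y^4 - 3*x + 2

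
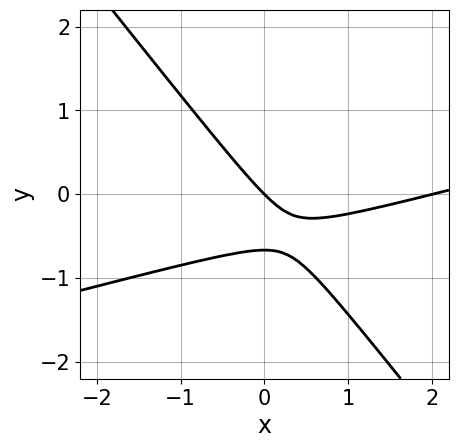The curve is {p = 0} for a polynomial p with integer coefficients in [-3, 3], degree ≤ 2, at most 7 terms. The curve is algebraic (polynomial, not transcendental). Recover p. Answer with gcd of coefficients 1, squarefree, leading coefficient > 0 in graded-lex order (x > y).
x^2 - 3*x*y - 3*y^2 - 2*x - 2*y

1. Degree: a generic line meets the curve in up to 2 points, so deg p = 2.
2. Reading off the gridlines: it crosses the y-axis at the gridline y = 0; among the integer gridlines, it crosses the x-axis at x ∈ {0, 2}.
3. Together with the visible shape, these determine p as stated.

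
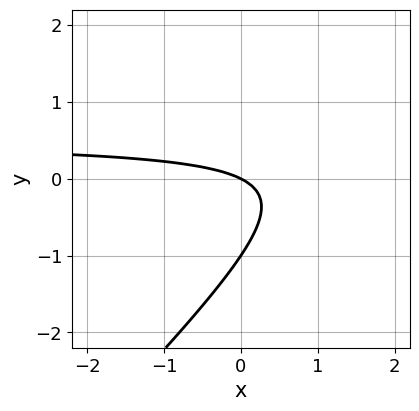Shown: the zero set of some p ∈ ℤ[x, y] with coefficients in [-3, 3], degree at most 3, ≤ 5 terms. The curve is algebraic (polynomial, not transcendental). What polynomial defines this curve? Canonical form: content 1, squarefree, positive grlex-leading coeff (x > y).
2*x*y - 2*y^2 - x - 2*y

1. deg p = 2. The shape is more complex than any degree-1 curve.
2. From the visible intercepts: the y-axis gridline crossings are at y ∈ {-1, 0}; one x-axis crossing is at x = 0.
3. Putting this together gives p.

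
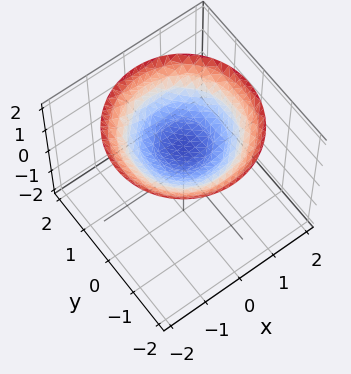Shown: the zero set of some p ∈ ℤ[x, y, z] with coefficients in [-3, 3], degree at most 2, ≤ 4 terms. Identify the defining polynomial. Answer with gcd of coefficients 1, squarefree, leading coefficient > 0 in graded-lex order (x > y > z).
x^2 + y^2 - 3*z + 3

(a) Degree: the shape is more complex than any degree-1 surface, so deg p = 2.
(b) Symmetry: the surface is invariant under rotation about z: p = q(x² + y², z).
(c) Against the integer gridlines: it meets the z-axis at z = 1 (among the integer gridlines); the surface avoids every integer x-axis point in the box; a circular section at z = 2 has radius between 1 and 2; it misses every integer gridline on the y-axis.
(d) Solving for integer coefficients yields p as stated.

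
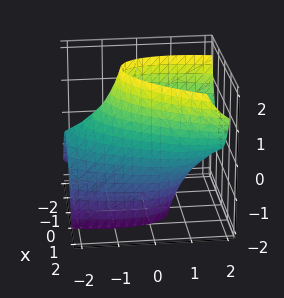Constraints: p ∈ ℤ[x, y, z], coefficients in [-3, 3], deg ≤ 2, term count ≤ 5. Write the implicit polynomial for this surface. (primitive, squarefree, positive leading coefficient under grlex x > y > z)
3*x^2 - 2*x*y + y^2 - 2*y*z - 3

1. The degree is 2 — the shape is more complex than any degree-1 surface.
2. Reading off the gridlines: the surface avoids every integer z-axis point in the box; among the integer gridlines, it crosses the x-axis at x ∈ {-1, 1}.
3. These observations pin down the coefficients.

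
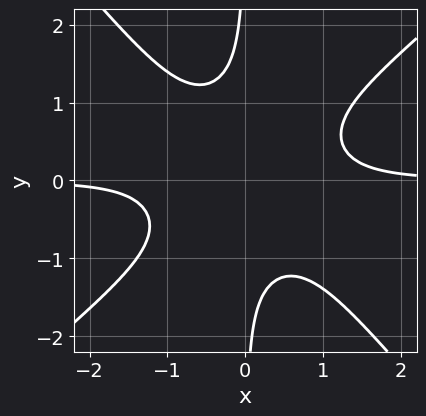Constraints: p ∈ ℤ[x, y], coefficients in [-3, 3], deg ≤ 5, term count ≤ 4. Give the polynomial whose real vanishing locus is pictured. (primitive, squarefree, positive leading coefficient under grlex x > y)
Degree: a generic line meets the curve in up to 4 points, so deg p = 4.
Checking where it meets the axes: the curve avoids every integer x-axis point in the box; no y-intercept at any integer in the box.
These observations pin down the coefficients.

3*x^3*y - x^2*y^2 - 3*x*y^3 - 2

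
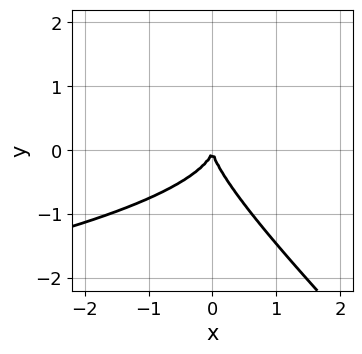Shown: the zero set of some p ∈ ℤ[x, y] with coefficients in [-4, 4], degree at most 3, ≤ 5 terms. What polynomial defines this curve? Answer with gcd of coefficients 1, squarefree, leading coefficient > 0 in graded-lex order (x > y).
x*y^2 + y^3 + x^2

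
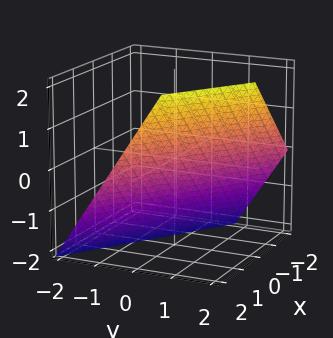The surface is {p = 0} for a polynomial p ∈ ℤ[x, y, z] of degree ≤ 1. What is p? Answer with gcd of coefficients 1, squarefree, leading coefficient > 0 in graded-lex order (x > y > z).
deg p = 1. Every cross-section is a straight line — this is a plane.
Checking where it meets the axes: it meets the z-axis at z = -1 (among the integer gridlines); it crosses the x-axis at the gridline x = 1.
Putting this together gives p.

2*x + 3*y - 2*z - 2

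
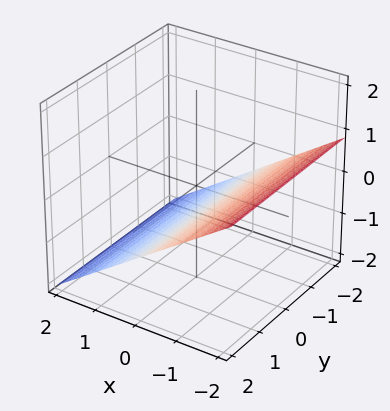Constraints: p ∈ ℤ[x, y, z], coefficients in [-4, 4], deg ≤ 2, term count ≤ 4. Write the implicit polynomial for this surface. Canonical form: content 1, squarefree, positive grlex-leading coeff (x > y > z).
2*x + 3*z + 2

First, deg p = 1. Every cross-section is a straight line — this is a plane.
Next, observable constraints: no y-intercept at any integer in the box; it meets the x-axis at x = -1 (among the integer gridlines).
Finally, matching integer coefficients to the picture gives p.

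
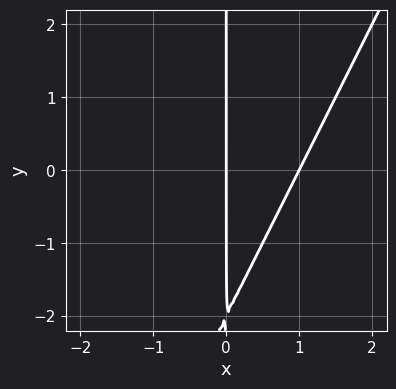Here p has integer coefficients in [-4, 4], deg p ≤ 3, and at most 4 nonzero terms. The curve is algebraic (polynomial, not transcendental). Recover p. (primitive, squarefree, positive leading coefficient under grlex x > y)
2*x^2 - x*y - 2*x

1. Degree: the shape is more complex than any degree-1 curve, so deg p = 2.
2. From the axis intercepts and sections: every point of the y-axis in the box is on the curve; among the integer gridlines, it crosses the x-axis at x ∈ {0, 1}.
3. Putting this together gives p.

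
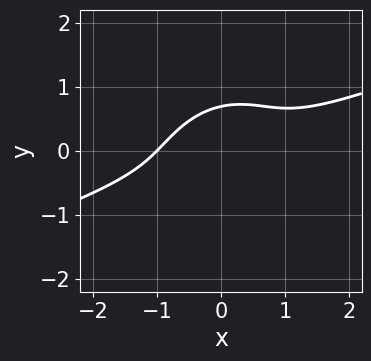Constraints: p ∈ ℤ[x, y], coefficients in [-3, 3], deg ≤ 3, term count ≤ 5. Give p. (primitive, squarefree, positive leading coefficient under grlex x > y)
x^3 - 3*x^2*y + 2*x*y^2 - 3*y^3 + 1

Degree: the shape is more complex than any degree-2 curve, so deg p = 3.
Observable constraints: it meets the x-axis at x = -1 (among the integer gridlines).
Assembling these constraints gives the stated polynomial.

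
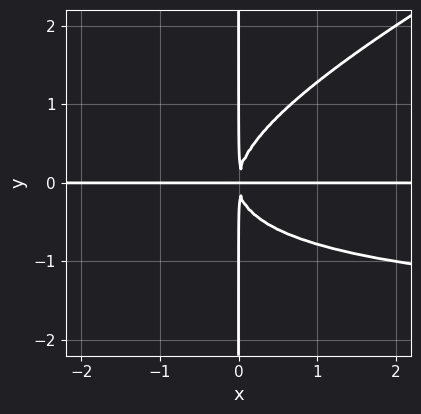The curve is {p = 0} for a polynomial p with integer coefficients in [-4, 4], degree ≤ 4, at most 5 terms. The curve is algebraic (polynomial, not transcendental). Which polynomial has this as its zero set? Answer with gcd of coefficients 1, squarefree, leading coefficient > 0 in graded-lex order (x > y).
x^2*y^2 - 2*x*y^3 + 2*x^2*y

(a) The degree is 4 — a generic line meets the curve in up to 4 points.
(b) From the axis intercepts and sections: every point of the x-axis in the box is on the curve; every point of the y-axis in the box is on the curve.
(c) Fitting integer coefficients to these (and the overall shape) gives p.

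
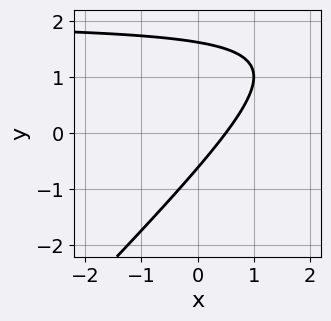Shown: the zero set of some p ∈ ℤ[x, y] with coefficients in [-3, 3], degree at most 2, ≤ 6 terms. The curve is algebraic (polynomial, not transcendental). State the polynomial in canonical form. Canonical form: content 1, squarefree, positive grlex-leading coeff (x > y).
1. Degree: the shape is more complex than any degree-1 curve, so deg p = 2.
2. The integer polynomial consistent with all of this is the stated p.

x*y - y^2 - 2*x + y + 1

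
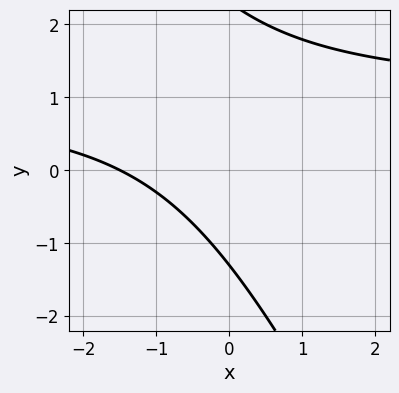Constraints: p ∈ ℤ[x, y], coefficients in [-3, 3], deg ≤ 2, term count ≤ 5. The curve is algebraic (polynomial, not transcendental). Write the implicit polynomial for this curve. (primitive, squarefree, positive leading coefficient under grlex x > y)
2*x*y + y^2 - 2*x - y - 3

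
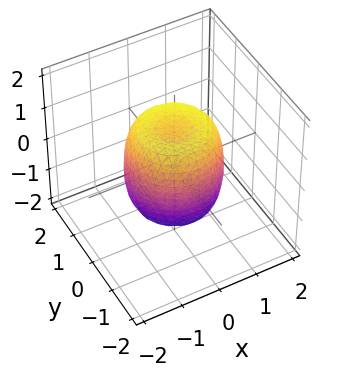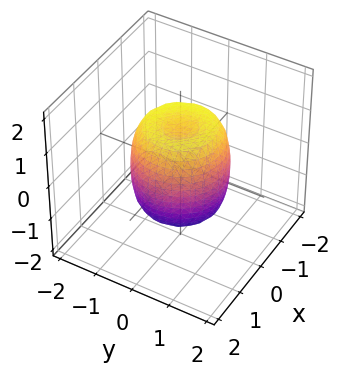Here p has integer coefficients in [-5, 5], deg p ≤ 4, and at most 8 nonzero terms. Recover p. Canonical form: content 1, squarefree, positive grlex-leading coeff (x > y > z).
2*x^4 + 4*x^2*y^2 + 2*y^4 - 2*x^2 - 2*y^2 + z^2 - 1

Degree: a generic line meets the surface in up to 4 points, so deg p = 4.
Symmetries: the z-axis is an axis of rotation, so x and y enter only as x² + y².
From the visible intercepts: a circular section at z = 1 has radius exactly 1; among the integer gridlines, it crosses the z-axis at z ∈ {-1, 1}.
Assembling these constraints gives the stated polynomial.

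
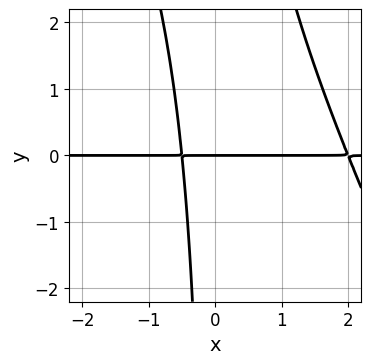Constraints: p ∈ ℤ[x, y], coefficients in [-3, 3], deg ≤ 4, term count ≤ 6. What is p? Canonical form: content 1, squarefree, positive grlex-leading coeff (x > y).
2*x^2*y + x*y^2 - 3*x*y - 2*y

1. Degree: the shape is more complex than any degree-2 curve, so deg p = 3.
2. Reading off the gridlines: it meets the y-axis at y = 0 (among the integer gridlines); the visible x-axis segment lies entirely on the curve.
3. Together with the visible shape, these determine p as stated.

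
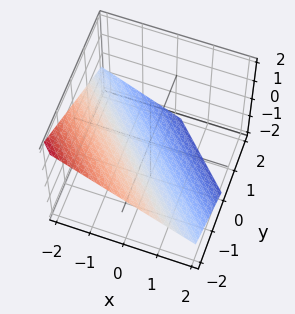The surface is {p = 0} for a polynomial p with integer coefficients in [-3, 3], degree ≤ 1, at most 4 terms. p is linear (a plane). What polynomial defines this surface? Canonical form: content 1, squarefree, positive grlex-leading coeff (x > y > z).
1. The degree is 1 — every cross-section is a straight line — this is a plane.
2. From the axis intercepts and sections: one x-axis crossing is at x = -1; it crosses the y-axis at the gridline y = -1.
3. These observations pin down the coefficients.

2*x + 2*y + 3*z + 2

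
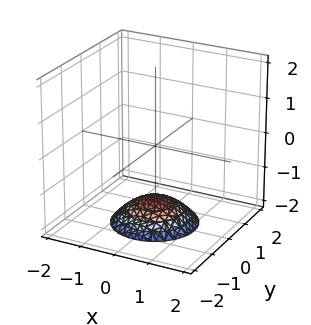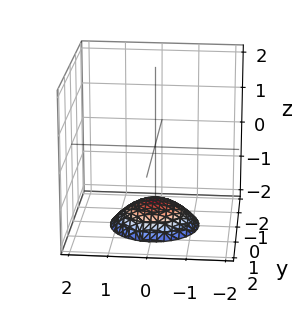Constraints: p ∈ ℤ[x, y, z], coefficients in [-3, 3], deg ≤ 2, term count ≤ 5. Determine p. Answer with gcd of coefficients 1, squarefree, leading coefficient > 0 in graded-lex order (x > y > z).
1. The degree is 2 — a generic line meets the surface in up to 2 points.
2. Symmetries: the surface is invariant under rotation about z: p = q(x² + y², z).
3. Against the integer gridlines: it misses every integer gridline on the x-axis; no y-intercept at any integer in the box; a circular section at z = -2 has radius exactly 1.
4. Assembling these constraints gives the stated polynomial.

x^2 + y^2 + 2*z + 3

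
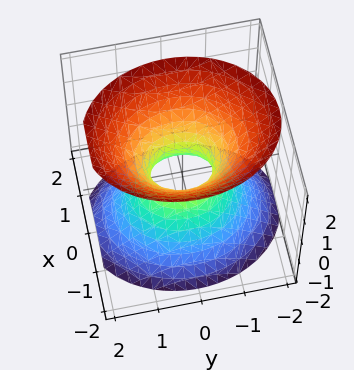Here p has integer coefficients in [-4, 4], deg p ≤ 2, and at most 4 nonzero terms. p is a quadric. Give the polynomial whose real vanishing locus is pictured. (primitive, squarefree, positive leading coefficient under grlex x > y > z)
3*x^2 + 2*y^2 - 2*z^2 - 1

(a) The degree is 2 — one connected sheet with a waist; a quadric.
(b) Symmetries: mirror symmetry x ↦ −x ⇒ only even powers of x; it's symmetric under z → −z, forcing even powers of z; mirror symmetry y ↦ −y ⇒ only even powers of y.
(c) From the axis intercepts and sections: the surface avoids every integer z-axis point in the box.
(d) These observations pin down the coefficients.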